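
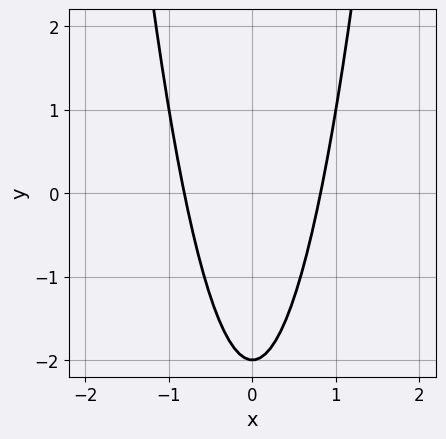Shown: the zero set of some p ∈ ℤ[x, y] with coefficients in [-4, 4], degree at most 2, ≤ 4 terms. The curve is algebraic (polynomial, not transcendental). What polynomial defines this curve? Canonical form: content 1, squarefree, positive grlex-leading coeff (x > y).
3*x^2 - y - 2

The degree is 2 — no degree-1 curve has this shape.
Symmetries: mirror symmetry x ↦ −x ⇒ only even powers of x.
Checking where it meets the axes: it crosses the y-axis at the gridline y = -2.
The integer polynomial consistent with all of this is the stated p.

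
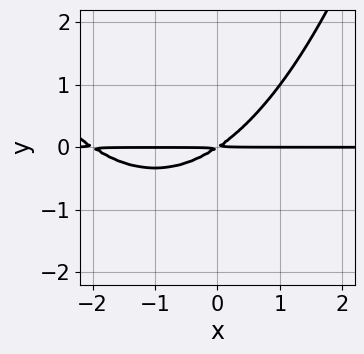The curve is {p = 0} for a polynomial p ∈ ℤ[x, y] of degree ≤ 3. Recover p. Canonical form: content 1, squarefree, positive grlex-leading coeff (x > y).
x^2*y + 2*x*y - 3*y^2

(a) deg p = 3.
(b) From the visible intercepts: the visible x-axis segment lies entirely on the curve.
(c) Putting this together gives p.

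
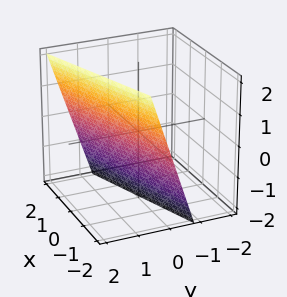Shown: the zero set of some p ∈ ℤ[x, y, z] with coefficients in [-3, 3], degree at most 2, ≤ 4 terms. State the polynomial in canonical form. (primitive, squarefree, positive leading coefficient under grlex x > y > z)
First, deg p = 1.
Then, against the integer gridlines: one z-axis crossing is at z = -2; it meets the x-axis at x = -2 (among the integer gridlines).
Finally, these observations pin down the coefficients.

x - 3*y + z + 2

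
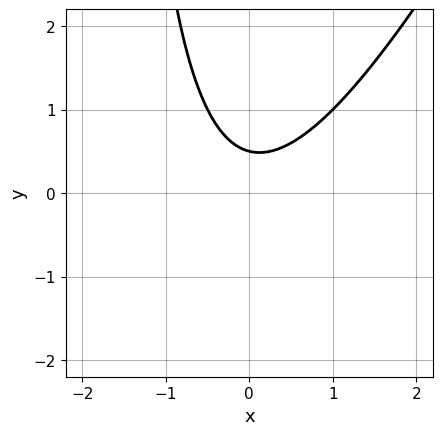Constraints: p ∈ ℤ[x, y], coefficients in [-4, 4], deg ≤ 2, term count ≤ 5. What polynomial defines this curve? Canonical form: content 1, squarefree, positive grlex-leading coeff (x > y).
(a) The degree is 2 — the shape is more complex than any degree-1 curve.
(b) Observable constraints: no x-intercept at any integer in the box.
(c) Putting this together gives p.

2*x^2 - x*y - 2*y + 1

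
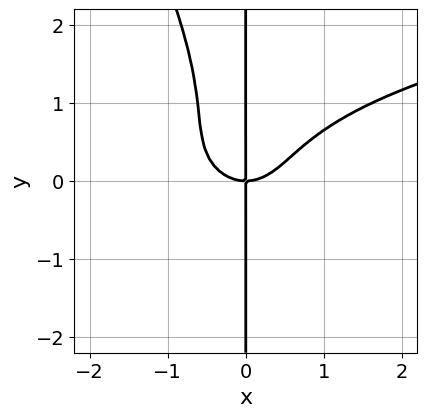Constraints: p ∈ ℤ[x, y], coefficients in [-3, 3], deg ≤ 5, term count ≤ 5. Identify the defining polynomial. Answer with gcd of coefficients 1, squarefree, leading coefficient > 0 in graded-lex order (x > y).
2*x^2*y^2 + x*y^3 - 2*x^3 - x*y^2 + 2*x*y

Degree: no degree-3 curve has this shape, so deg p = 4.
Checking where it meets the axes: one x-axis crossing is at x = 0; every point of the y-axis in the box is on the curve.
Putting this together gives p.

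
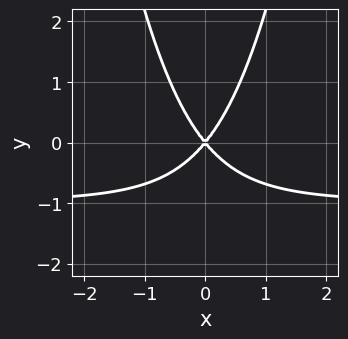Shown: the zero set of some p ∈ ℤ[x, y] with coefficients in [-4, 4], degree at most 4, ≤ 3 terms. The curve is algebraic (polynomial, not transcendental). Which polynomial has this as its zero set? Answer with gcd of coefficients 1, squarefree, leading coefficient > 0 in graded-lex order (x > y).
(a) deg p = 3.
(b) Symmetries: it's symmetric under x → −x, forcing even powers of x.
(c) Against the integer gridlines: it crosses the y-axis at the gridline y = 0; it meets the x-axis at x = 0 (among the integer gridlines).
(d) Assembling these constraints gives the stated polynomial.

3*x^2*y + 3*x^2 - 2*y^2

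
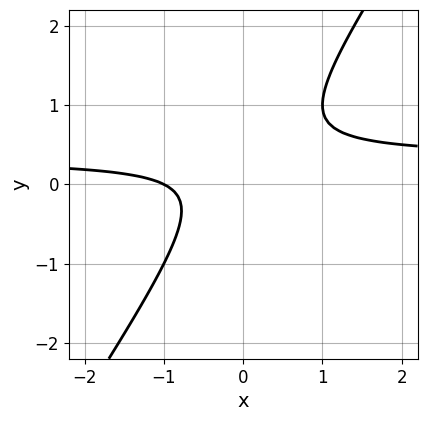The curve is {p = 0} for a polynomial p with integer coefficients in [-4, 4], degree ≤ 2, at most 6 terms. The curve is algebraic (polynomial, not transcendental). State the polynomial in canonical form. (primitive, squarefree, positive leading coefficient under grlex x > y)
First, deg p = 2. No degree-1 curve has this shape.
Then, from the visible intercepts: the curve avoids every integer y-axis point in the box; it meets the x-axis at x = -1 (among the integer gridlines).
Finally, matching integer coefficients to the picture gives p.

3*x*y - 2*y^2 - x + y - 1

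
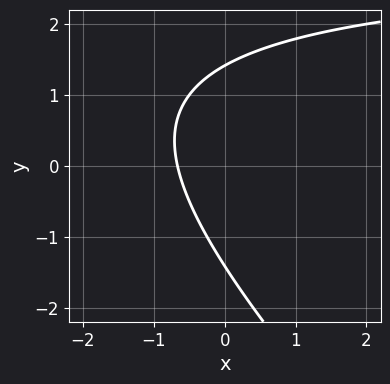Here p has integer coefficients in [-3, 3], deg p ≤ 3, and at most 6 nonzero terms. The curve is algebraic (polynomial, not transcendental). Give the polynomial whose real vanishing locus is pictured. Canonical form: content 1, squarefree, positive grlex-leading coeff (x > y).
1. Degree: a generic line meets the curve in up to 2 points, so deg p = 2.
2. Putting this together gives p.

x*y + y^2 - 3*x - 2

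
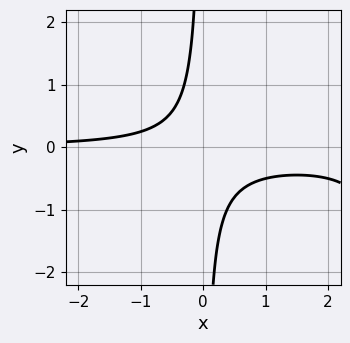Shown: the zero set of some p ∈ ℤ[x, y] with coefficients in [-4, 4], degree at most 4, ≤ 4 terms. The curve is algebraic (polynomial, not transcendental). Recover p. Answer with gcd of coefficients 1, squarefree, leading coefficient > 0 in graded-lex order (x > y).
x^2*y - 3*x*y - 1

1. Degree: a generic line meets the curve in up to 3 points, so deg p = 3.
2. From the visible intercepts: no x-intercept at any integer in the box; no y-intercept at any integer in the box.
3. Assembling these constraints gives the stated polynomial.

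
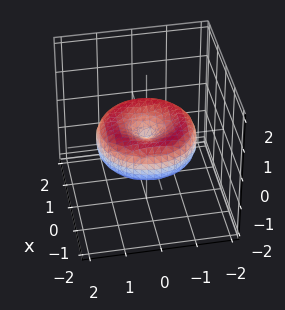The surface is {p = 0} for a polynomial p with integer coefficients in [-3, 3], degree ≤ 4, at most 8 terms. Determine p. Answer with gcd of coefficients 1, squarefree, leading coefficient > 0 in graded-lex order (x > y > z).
x^4 + 2*x^2*y^2 + y^4 - 2*x^2 - 2*y^2 + 3*z^2

1. Degree: no degree-3 surface has this shape, so deg p = 4.
2. Symmetry: every cross-section ⟂ z is a circle, so x, y appear only via x² + y².
3. From the axis intercepts and sections: it crosses the z-axis at the gridline z = 0; it crosses the x-axis at the gridline x = 0; it meets the y-axis at y = 0 (among the integer gridlines); a circular section at z = 0 has radius between 1 and 2.
4. Putting this together gives p.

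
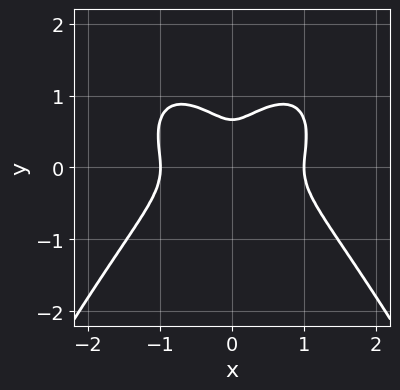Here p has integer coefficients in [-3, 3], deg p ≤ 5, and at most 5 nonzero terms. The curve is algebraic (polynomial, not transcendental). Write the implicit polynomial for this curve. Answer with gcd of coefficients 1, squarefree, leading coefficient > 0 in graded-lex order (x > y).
First, deg p = 4. A generic line meets the curve in up to 4 points.
Then, symmetries: mirror symmetry x ↦ −x ⇒ only even powers of x.
Next, reading off the gridlines: the x-axis gridline crossings are at x ∈ {-1, 1}.
Finally, together with the visible shape, these determine p as stated.

2*x^4 + 3*y^3 - 2*x^2 - 2*y^2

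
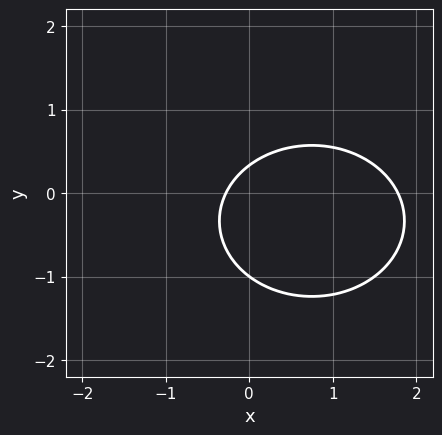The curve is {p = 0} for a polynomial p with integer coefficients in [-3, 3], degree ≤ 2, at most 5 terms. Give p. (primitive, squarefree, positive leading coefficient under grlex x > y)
2*x^2 + 3*y^2 - 3*x + 2*y - 1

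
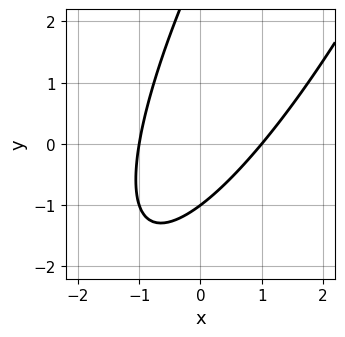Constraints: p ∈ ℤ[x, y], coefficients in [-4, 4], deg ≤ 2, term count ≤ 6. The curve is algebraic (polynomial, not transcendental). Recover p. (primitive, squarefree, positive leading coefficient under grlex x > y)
Degree: the shape is more complex than any degree-1 curve, so deg p = 2.
From the visible intercepts: among the integer gridlines, it crosses the x-axis at x ∈ {-1, 1}; it meets the y-axis at y = -1 (among the integer gridlines).
Fitting integer coefficients to these (and the overall shape) gives p.

3*x^2 - 3*x*y + y^2 - 2*y - 3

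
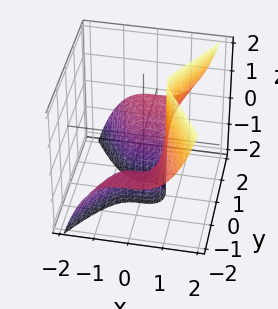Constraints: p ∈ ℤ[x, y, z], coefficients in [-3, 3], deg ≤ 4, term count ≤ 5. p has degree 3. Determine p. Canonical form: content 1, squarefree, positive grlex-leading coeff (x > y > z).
(a) Degree: the shape is more complex than any degree-2 surface, so deg p = 3.
(b) Against the integer gridlines: the surface avoids every integer z-axis point in the box; it misses every integer gridline on the y-axis.
(c) Putting this together gives p.

3*x^3 - 2*y^2*z - 1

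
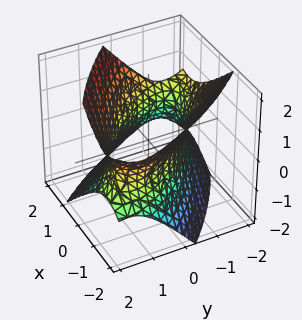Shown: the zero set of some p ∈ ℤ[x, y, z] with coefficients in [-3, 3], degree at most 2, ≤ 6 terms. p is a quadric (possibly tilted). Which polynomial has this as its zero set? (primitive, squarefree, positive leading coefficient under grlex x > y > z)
2*x^2 + 3*x*y + 2*y^2 + y*z - 2*z^2 - 3

The degree is 2 — the shape is more complex than any degree-1 surface.
Checking where it meets the axes: it misses every integer gridline on the z-axis.
Fitting integer coefficients to these (and the overall shape) gives p.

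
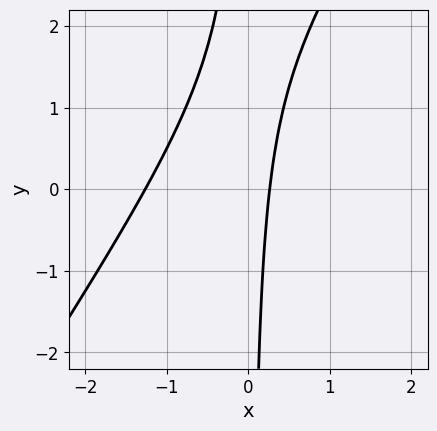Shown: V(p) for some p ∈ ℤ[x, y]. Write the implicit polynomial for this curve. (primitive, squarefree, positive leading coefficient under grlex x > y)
First, the degree is 2 — a generic line meets the curve in up to 2 points.
Next, reading off the gridlines: it misses every integer gridline on the y-axis.
Finally, these observations pin down the coefficients.

3*x^2 - 2*x*y + 3*x - 1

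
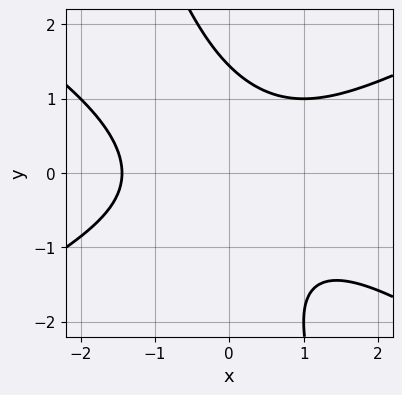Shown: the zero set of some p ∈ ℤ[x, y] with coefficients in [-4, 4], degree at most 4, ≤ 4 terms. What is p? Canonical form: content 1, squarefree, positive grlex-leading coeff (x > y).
x^3 - 3*x*y^2 - y^3 + 3

(a) deg p = 3. No degree-2 curve has this shape.
(b) The integer polynomial consistent with all of this is the stated p.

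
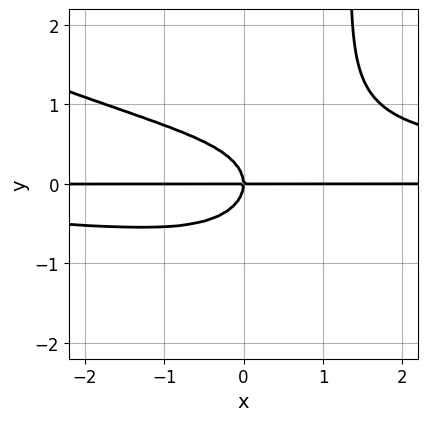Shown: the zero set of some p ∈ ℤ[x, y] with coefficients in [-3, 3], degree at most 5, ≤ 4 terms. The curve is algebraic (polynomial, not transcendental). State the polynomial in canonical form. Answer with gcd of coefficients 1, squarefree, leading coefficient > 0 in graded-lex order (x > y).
x^2*y^2 + 2*x*y^3 - 3*y^3 - 2*x*y

First, the degree is 4 — the shape is more complex than any degree-3 curve.
Then, observable constraints: the visible x-axis segment lies entirely on the curve; it meets the y-axis at y = 0 (among the integer gridlines).
Finally, solving for integer coefficients yields p as stated.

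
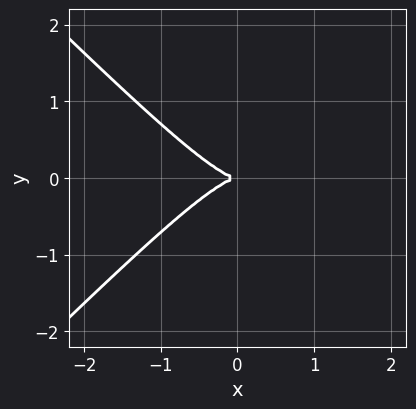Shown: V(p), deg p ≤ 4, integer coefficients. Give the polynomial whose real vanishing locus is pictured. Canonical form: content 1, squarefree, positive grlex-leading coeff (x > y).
x^3 - x*y^2 + y^2

(a) Degree: no degree-2 curve has this shape, so deg p = 3.
(b) Symmetries: mirror symmetry y ↦ −y ⇒ only even powers of y.
(c) From the axis intercepts and sections: it crosses the y-axis at the gridline y = 0; it crosses the x-axis at the gridline x = 0.
(d) Solving for integer coefficients yields p as stated.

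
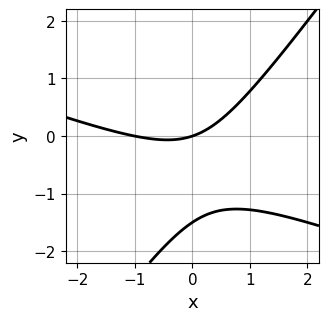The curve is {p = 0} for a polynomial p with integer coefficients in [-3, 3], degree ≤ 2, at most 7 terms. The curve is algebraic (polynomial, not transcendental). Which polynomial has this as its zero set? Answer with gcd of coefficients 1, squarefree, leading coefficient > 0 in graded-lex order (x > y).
x^2 + 2*x*y - 2*y^2 + x - 3*y

First, degree: a generic line meets the curve in up to 2 points, so deg p = 2.
Then, from the visible intercepts: one y-axis crossing is at y = 0; the x-axis gridline crossings are at x ∈ {-1, 0}.
Finally, solving for integer coefficients yields p as stated.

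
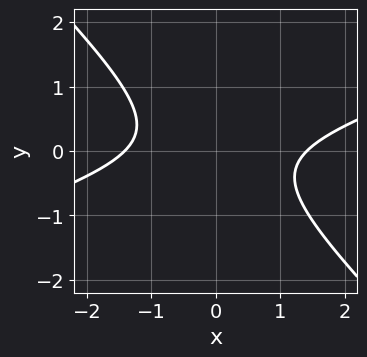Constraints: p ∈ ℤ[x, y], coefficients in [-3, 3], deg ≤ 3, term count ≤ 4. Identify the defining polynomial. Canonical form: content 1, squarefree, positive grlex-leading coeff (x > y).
deg p = 2.
From the axis intercepts and sections: it misses every integer gridline on the y-axis.
Matching integer coefficients to the picture gives p.

x^2 - 2*x*y - 3*y^2 - 2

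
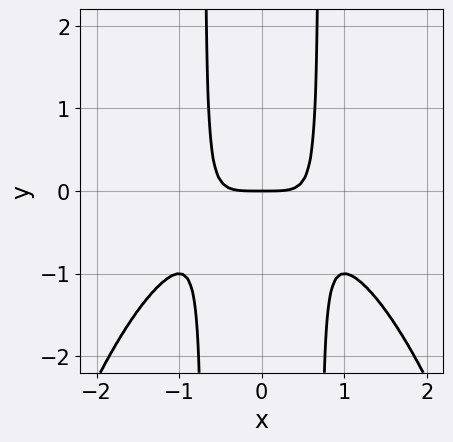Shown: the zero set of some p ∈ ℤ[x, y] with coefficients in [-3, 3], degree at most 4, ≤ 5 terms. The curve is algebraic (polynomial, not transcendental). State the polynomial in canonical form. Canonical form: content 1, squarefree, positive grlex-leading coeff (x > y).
x^4 + 2*x^2*y - y

(a) The degree is 4 — a generic line meets the curve in up to 4 points.
(b) Symmetries: mirror symmetry x ↦ −x ⇒ only even powers of x.
(c) From the visible intercepts: one x-axis crossing is at x = 0; it crosses the y-axis at the gridline y = 0.
(d) Putting this together gives p.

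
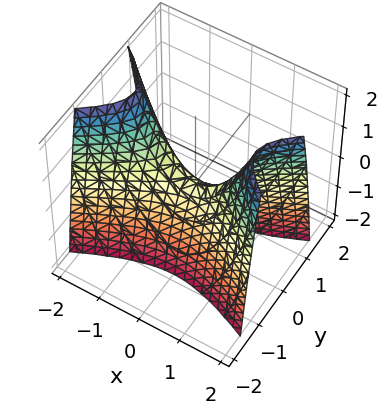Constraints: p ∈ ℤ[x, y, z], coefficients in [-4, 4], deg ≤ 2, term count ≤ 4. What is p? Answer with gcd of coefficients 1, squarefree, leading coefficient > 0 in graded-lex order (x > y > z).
x^2 - 3*y^2 - z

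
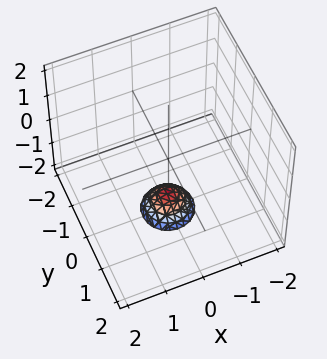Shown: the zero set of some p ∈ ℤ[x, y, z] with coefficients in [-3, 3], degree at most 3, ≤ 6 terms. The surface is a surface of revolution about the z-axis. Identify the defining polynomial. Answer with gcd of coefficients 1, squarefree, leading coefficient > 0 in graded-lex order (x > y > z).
3*x^2 + 3*y^2 + 2*z + 3

Degree: a generic line meets the surface in up to 2 points, so deg p = 2.
By symmetry, the z-axis is an axis of rotation, so x and y enter only as x² + y².
From the axis intercepts and sections: it misses every integer gridline on the x-axis; a circular section at z = -2 has radius between 0 and 1; the surface avoids every integer y-axis point in the box.
Solving for integer coefficients yields p as stated.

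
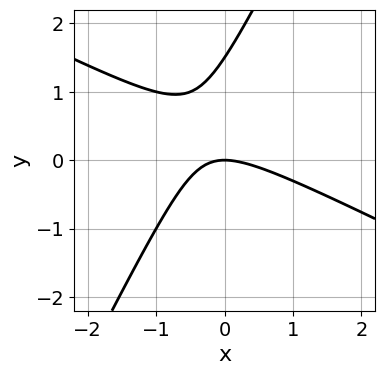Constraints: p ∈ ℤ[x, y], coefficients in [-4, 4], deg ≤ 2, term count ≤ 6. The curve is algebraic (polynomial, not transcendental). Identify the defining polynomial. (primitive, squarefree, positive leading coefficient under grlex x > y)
The degree is 2 — no degree-1 curve has this shape.
Observable constraints: it crosses the y-axis at the gridline y = 0; it meets the x-axis at x = 0 (among the integer gridlines).
Assembling these constraints gives the stated polynomial.

2*x^2 + 3*x*y - 2*y^2 + 3*y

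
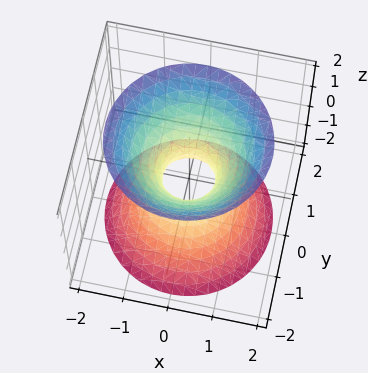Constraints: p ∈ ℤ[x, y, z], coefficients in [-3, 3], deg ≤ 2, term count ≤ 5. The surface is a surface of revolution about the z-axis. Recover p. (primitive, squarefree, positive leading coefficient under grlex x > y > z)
3*x^2 + 3*y^2 - 2*z^2 - 1

First, the degree is 2 — no degree-1 surface has this shape.
Next, by symmetry, the z-axis is an axis of rotation, so x and y enter only as x² + y².
Then, from the axis intercepts and sections: it misses every integer gridline on the z-axis; a circular section at z = -1 has radius exactly 1.
Finally, together with the visible shape, these determine p as stated.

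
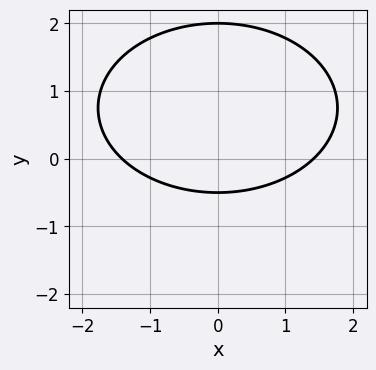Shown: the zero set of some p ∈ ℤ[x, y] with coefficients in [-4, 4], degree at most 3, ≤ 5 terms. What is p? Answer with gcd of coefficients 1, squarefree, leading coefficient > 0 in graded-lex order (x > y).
1. Degree: a generic line meets the curve in up to 2 points, so deg p = 2.
2. Symmetries: it's symmetric under x → −x, forcing even powers of x.
3. From the visible intercepts: one y-axis crossing is at y = 2.
4. These observations pin down the coefficients.

x^2 + 2*y^2 - 3*y - 2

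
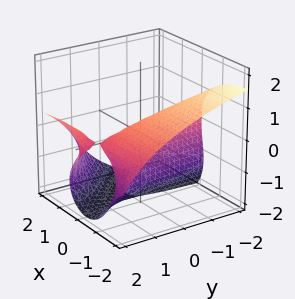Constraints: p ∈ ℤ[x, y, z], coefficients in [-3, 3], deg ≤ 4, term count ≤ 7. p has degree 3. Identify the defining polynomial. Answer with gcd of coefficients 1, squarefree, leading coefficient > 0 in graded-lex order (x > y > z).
x^2*z + z^3 - 2*x*y + 2*z^2 + 3*x

First, deg p = 3.
Next, reading off the gridlines: among the integer gridlines, it crosses the z-axis at z ∈ {-2, 0}; the visible y-axis segment lies entirely on the surface; one x-axis crossing is at x = 0.
Finally, assembling these constraints gives the stated polynomial.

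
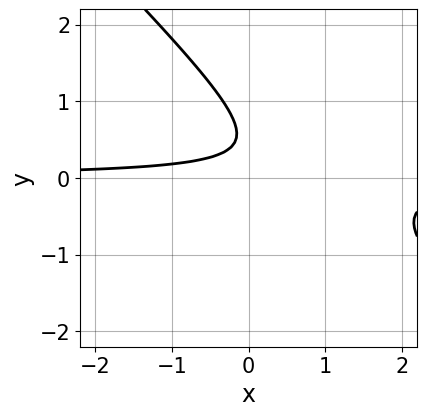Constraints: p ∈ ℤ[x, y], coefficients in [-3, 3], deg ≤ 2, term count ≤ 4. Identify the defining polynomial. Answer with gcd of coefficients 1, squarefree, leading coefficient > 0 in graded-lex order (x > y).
3*x*y + 3*y^2 - 3*y + 1

1. The degree is 2 — the shape is more complex than any degree-1 curve.
2. Observable constraints: it misses every integer gridline on the x-axis; no y-intercept at any integer in the box.
3. Fitting integer coefficients to these (and the overall shape) gives p.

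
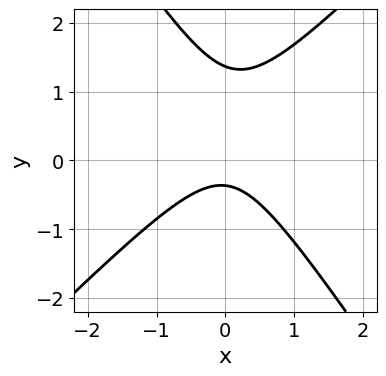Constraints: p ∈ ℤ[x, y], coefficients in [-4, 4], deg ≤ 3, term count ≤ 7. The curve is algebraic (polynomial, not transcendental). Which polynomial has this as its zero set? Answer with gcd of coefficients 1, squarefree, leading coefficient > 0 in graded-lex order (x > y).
3*x^2 - x*y - 2*y^2 + 2*y + 1

deg p = 2. No degree-1 curve has this shape.
Reading off the gridlines: the curve avoids every integer x-axis point in the box.
The integer polynomial consistent with all of this is the stated p.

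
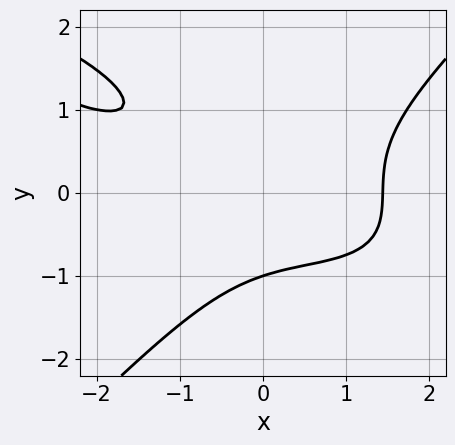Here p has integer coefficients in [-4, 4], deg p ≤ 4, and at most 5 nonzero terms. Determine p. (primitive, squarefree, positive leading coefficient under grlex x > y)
x^3 + 2*x^2*y - 3*y^3 - 3*x*y - 3

First, degree: the shape is more complex than any degree-2 curve, so deg p = 3.
Next, checking where it meets the axes: it crosses the y-axis at the gridline y = -1.
Finally, putting this together gives p.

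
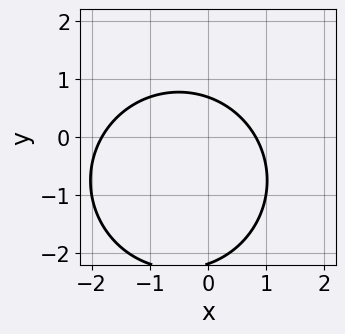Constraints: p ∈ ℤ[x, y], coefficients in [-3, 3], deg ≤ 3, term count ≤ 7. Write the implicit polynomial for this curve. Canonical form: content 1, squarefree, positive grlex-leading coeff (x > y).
2*x^2 + 2*y^2 + 2*x + 3*y - 3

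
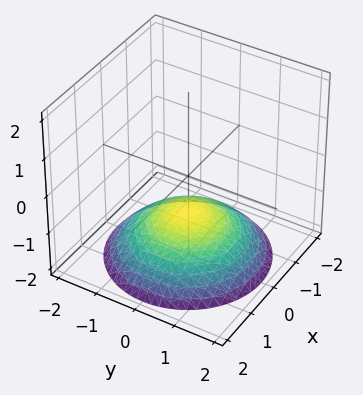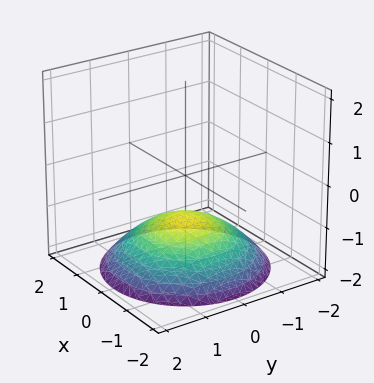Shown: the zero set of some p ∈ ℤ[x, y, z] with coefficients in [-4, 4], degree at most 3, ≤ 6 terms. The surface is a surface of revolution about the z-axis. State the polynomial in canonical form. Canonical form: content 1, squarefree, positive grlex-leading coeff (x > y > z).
(a) deg p = 2.
(b) Symmetry: the z-axis is an axis of rotation, so x and y enter only as x² + y².
(c) Reading off the gridlines: the surface avoids every integer x-axis point in the box; it crosses the z-axis at the gridline z = -1.
(d) Matching integer coefficients to the picture gives p.

x^2 + y^2 + 3*z + 3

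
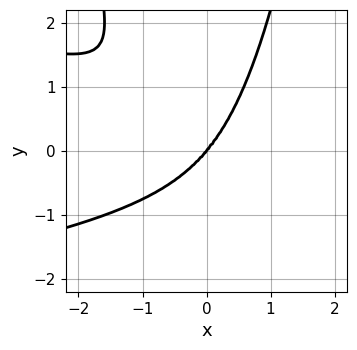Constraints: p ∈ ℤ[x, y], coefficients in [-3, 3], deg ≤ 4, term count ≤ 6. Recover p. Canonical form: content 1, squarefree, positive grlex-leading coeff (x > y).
(a) The degree is 4 — a generic line meets the curve in up to 4 points.
(b) Checking where it meets the axes: one y-axis crossing is at y = 0; it crosses the x-axis at the gridline x = 0.
(c) Matching integer coefficients to the picture gives p.

3*x^2*y^2 + 2*x^3 + x*y^2 - 2*y^3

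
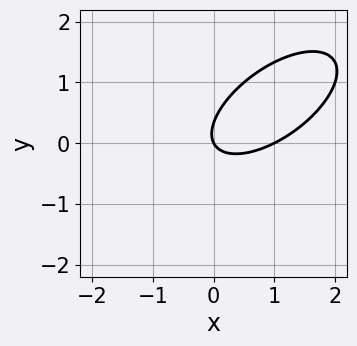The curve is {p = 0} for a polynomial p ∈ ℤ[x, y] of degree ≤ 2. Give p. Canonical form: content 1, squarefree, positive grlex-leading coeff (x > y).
2*x^2 - 3*x*y + 3*y^2 - 2*x - y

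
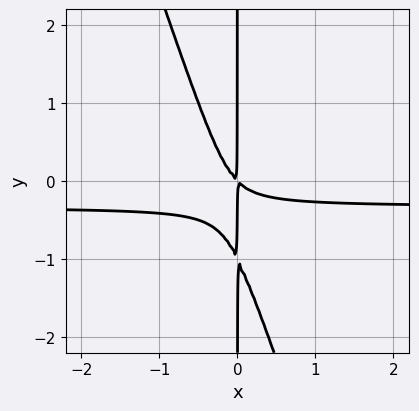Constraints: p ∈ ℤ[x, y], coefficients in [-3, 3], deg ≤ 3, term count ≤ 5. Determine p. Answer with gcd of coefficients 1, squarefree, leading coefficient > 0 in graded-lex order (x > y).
(a) Degree: the shape is more complex than any degree-2 curve, so deg p = 3.
(b) Reading off the gridlines: the visible y-axis segment lies entirely on the curve.
(c) Fitting integer coefficients to these (and the overall shape) gives p.

3*x^2*y + x*y^2 + x^2 + x*y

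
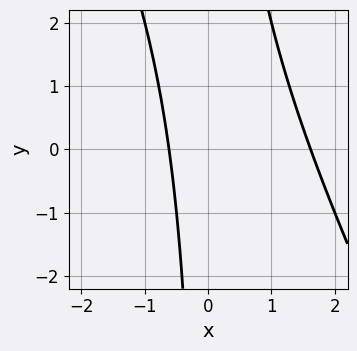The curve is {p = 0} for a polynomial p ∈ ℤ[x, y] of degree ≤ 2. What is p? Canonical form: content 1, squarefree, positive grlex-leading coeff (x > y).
2*x^2 + x*y - 2*x - 2

1. Degree: no degree-1 curve has this shape, so deg p = 2.
2. Against the integer gridlines: it misses every integer gridline on the y-axis.
3. Together with the visible shape, these determine p as stated.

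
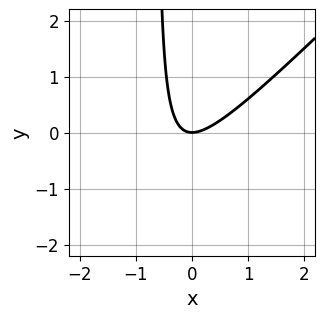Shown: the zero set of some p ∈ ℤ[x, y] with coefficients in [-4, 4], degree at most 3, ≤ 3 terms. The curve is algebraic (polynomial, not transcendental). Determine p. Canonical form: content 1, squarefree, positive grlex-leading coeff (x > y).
3*x^2 - 3*x*y - 2*y

Degree: no degree-1 curve has this shape, so deg p = 2.
From the axis intercepts and sections: it meets the x-axis at x = 0 (among the integer gridlines); one y-axis crossing is at y = 0.
Solving for integer coefficients yields p as stated.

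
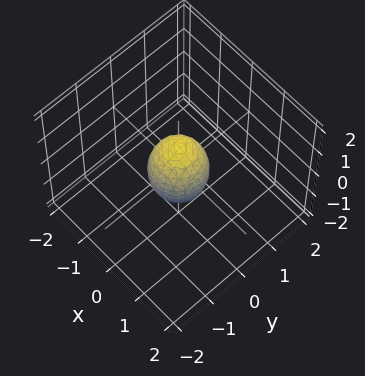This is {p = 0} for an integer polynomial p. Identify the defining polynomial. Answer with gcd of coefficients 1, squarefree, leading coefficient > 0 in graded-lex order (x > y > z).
2*x^2 + 2*y^2 + z^2 - 1

1. deg p = 2. A generic line meets the surface in up to 2 points.
2. Symmetry: the z-axis is an axis of rotation, so x and y enter only as x² + y².
3. From the axis intercepts and sections: a circular section at z = 0 has radius between 0 and 1; the z-axis gridline crossings are at z ∈ {-1, 1}.
4. The integer polynomial consistent with all of this is the stated p.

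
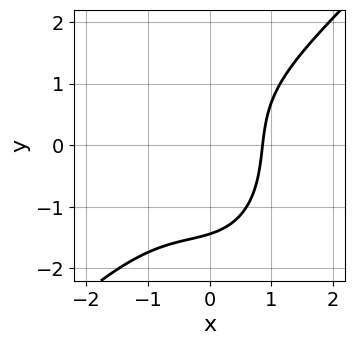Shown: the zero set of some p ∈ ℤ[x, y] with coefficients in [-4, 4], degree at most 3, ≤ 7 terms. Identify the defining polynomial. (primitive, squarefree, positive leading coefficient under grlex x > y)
2*x^3 - x^2*y - y^3 + 2*x - 3

(a) The degree is 3 — no degree-2 curve has this shape.
(b) Matching integer coefficients to the picture gives p.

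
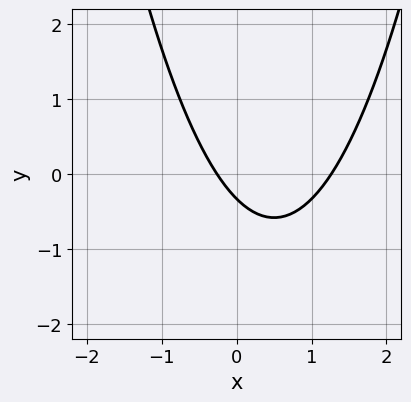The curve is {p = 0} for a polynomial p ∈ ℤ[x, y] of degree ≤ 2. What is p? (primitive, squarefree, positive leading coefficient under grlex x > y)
3*x^2 - 3*x - 3*y - 1

(a) Degree: no degree-1 curve has this shape, so deg p = 2.
(b) Matching integer coefficients to the picture gives p.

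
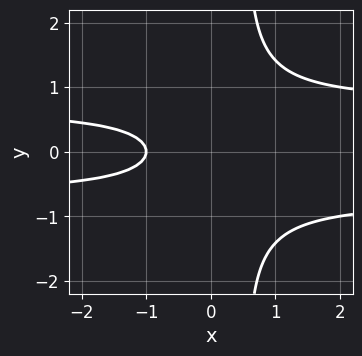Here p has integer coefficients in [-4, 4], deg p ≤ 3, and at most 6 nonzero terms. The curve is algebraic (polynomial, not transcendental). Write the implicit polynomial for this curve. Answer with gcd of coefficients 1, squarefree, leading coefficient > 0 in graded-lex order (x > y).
1. The degree is 3 — the shape is more complex than any degree-2 curve.
2. Symmetries: the y ↦ −y reflection is a symmetry, so y appears only in even powers.
3. Checking where it meets the axes: the curve avoids every integer y-axis point in the box; it meets the x-axis at x = -1 (among the integer gridlines).
4. These observations pin down the coefficients.

2*x*y^2 - y^2 - x - 1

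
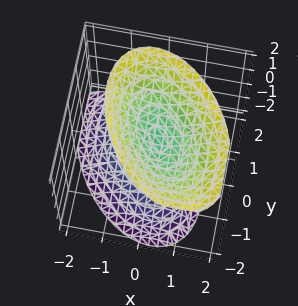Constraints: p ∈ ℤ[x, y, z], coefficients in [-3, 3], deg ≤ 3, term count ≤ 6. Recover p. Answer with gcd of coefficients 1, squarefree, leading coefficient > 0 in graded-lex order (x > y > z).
1. There are 2 components. Treating them together as one polynomial.
2. deg p = 2. A generic line meets the surface in up to 2 points.
3. From the axis intercepts and sections: it misses every integer gridline on the x-axis; it misses every integer gridline on the y-axis.
4. Assembling these constraints gives the stated polynomial.

3*x^2 + 2*x*y - x*z + 2*y^2 - 2*z^2 + 1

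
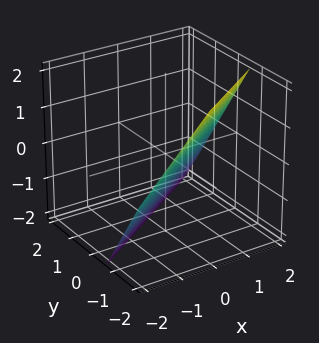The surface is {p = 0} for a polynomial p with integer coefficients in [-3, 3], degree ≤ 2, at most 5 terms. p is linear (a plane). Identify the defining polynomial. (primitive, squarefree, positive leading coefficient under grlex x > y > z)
2*x - 3*y - 2*z - 2

(a) Degree: the surface is flat (a plane), so deg p = 1.
(b) From the axis intercepts and sections: it crosses the z-axis at the gridline z = -1; one x-axis crossing is at x = 1.
(c) The integer polynomial consistent with all of this is the stated p.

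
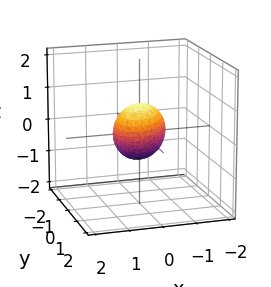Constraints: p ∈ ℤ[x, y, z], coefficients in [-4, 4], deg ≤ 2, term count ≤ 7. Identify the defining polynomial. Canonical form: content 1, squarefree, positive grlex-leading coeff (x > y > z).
3*x^2 - 2*x*y + 2*y^2 - 3*y*z + 3*z^2 - 2

(a) deg p = 2. No degree-1 surface has this shape.
(b) From the axis intercepts and sections: among the integer gridlines, it crosses the y-axis at y ∈ {-1, 1}.
(c) The integer polynomial consistent with all of this is the stated p.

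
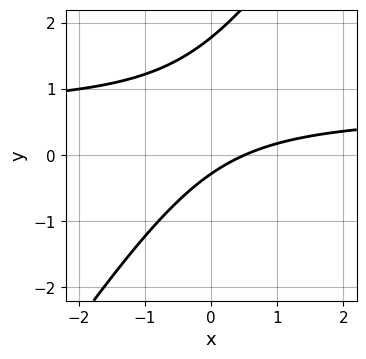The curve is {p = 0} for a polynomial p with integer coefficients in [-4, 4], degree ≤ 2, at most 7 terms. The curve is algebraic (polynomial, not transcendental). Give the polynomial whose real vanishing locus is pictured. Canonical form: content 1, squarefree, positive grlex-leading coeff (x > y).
3*x*y - 2*y^2 - 2*x + 3*y + 1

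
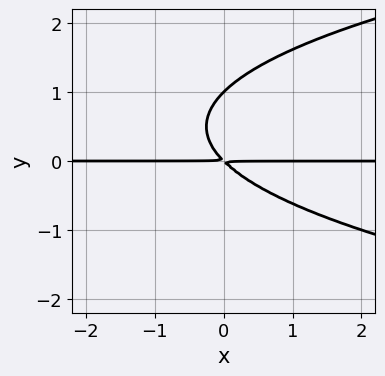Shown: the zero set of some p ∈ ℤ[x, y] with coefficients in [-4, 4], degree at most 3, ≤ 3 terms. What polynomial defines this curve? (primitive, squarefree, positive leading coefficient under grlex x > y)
y^3 - x*y - y^2

First, the degree is 3 — a generic line meets the curve in up to 3 points.
Next, from the axis intercepts and sections: every point of the x-axis in the box is on the curve; it meets the y-axis at y = 1 (among the integer gridlines).
Finally, together with the visible shape, these determine p as stated.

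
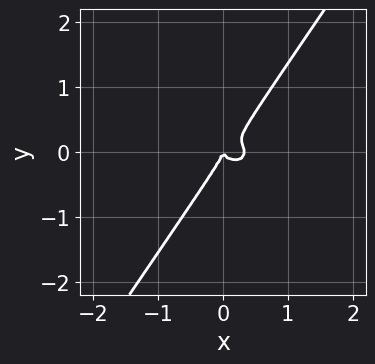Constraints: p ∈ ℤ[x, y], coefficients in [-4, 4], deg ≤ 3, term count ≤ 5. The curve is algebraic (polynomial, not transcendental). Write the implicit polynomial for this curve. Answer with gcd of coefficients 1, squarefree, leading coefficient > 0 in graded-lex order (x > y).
1. Degree: no degree-2 curve has this shape, so deg p = 3.
2. Against the integer gridlines: it crosses the y-axis at the gridline y = 0; one x-axis crossing is at x = 0.
3. Matching integer coefficients to the picture gives p.

3*x^3 + 3*x*y^2 - 3*y^3 - x^2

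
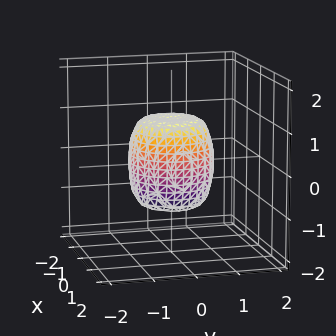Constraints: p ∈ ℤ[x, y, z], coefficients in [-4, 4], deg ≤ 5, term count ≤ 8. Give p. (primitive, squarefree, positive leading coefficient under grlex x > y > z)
First, deg p = 4. The shape is more complex than any degree-3 surface.
Next, by symmetry, the surface is invariant under rotation about z: p = q(x² + y², z).
Then, from the axis intercepts and sections: the x-axis gridline crossings are at x ∈ {-1, 1}; among the integer gridlines, it crosses the z-axis at z ∈ {-1, 1}; a circular section at z = 1 has radius between 0 and 1.
Finally, matching integer coefficients to the picture gives p. Check: (0, 1, 0) on the y-axis lies on the surface, and p(0, 1, 0) = 0. ✓

2*x^4 + 4*x^2*y^2 + 2*y^4 - x^2 - y^2 + z^2 - 1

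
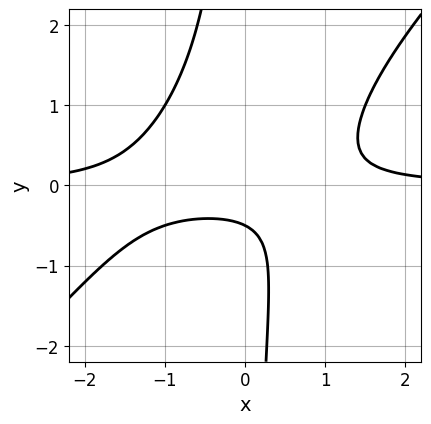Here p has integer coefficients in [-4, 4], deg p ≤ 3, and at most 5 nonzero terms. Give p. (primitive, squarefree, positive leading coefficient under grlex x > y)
First, deg p = 3. A generic line meets the curve in up to 3 points.
Next, from the visible intercepts: it misses every integer gridline on the x-axis.
Finally, these observations pin down the coefficients.

2*x^2*y - 2*x*y^2 + x*y - 2*y - 1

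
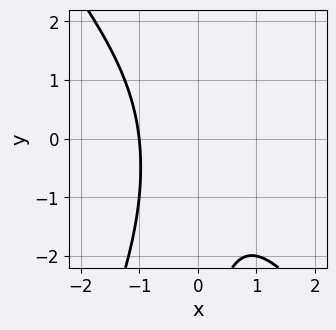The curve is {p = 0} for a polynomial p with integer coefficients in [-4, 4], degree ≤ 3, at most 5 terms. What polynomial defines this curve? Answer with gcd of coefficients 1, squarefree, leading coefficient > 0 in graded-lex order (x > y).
First, deg p = 3.
Next, checking where it meets the axes: it misses every integer gridline on the y-axis; one x-axis crossing is at x = -1.
Finally, putting this together gives p.

3*x^3 + x^2*y - x*y^2 + 3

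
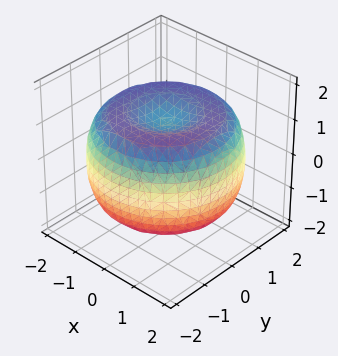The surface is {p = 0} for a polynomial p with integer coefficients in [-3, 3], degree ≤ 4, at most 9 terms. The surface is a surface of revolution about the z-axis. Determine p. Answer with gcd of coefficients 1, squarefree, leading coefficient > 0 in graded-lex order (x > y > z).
1. The degree is 4 — no degree-3 surface has this shape.
2. Symmetry: every cross-section ⟂ z is a circle, so x, y appear only via x² + y².
3. From the visible intercepts: a circular section at z = -1 has radius between 1 and 2; among the integer gridlines, it crosses the z-axis at z ∈ {-1, 1}.
4. Fitting integer coefficients to these (and the overall shape) gives p.

x^4 + 2*x^2*y^2 + y^4 - 3*x^2 - 3*y^2 + 3*z^2 - 3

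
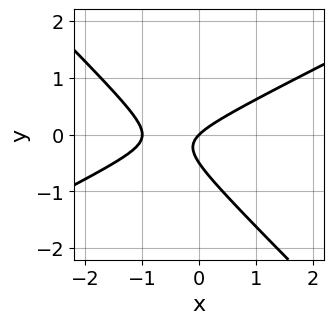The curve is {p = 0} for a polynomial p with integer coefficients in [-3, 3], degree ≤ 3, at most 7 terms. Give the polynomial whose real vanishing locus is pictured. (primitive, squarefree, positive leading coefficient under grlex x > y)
First, degree: no degree-1 curve has this shape, so deg p = 2.
Next, from the visible intercepts: the x-axis gridline crossings are at x ∈ {-1, 0}; it crosses the y-axis at the gridline y = 0.
Finally, the integer polynomial consistent with all of this is the stated p.

x^2 - x*y - 2*y^2 + x - y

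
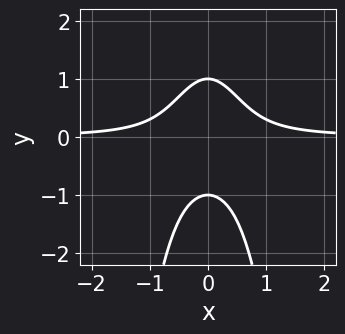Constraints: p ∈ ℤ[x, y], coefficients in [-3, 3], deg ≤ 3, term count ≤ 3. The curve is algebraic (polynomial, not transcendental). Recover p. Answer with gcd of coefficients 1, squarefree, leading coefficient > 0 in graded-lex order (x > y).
3*x^2*y + y^2 - 1

(a) Degree: no degree-2 curve has this shape, so deg p = 3.
(b) Symmetries: the x ↦ −x reflection is a symmetry, so x appears only in even powers.
(c) From the axis intercepts and sections: no x-intercept at any integer in the box; among the integer gridlines, it crosses the y-axis at y ∈ {-1, 1}.
(d) The integer polynomial consistent with all of this is the stated p.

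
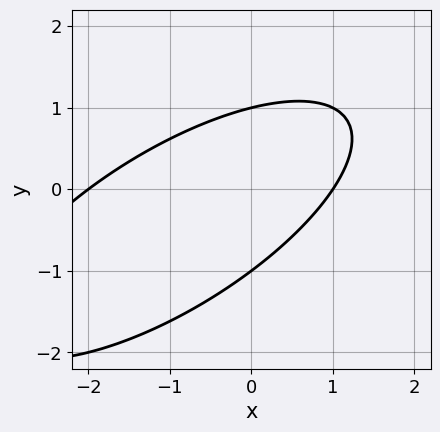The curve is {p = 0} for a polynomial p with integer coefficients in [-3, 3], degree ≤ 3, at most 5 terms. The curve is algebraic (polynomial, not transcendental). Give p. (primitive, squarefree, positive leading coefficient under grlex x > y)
1. deg p = 2. A generic line meets the curve in up to 2 points.
2. From the visible intercepts: the y-axis gridline crossings are at y ∈ {-1, 1}; among the integer gridlines, it crosses the x-axis at x ∈ {-2, 1}.
3. Fitting integer coefficients to these (and the overall shape) gives p.

x^2 - 2*x*y + 2*y^2 + x - 2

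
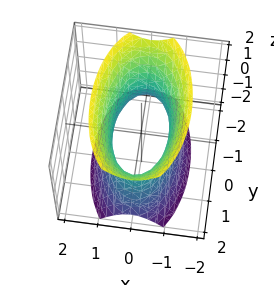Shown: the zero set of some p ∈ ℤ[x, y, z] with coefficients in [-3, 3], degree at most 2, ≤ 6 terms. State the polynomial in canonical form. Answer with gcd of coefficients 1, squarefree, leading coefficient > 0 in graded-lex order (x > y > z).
3*x^2 + y^2 - z^2 - 2

(a) The degree is 2 — one connected sheet with a waist; a quadric.
(b) Symmetries: it's symmetric under x → −x, forcing even powers of x; mirror symmetry y ↦ −y ⇒ only even powers of y; mirror symmetry z ↦ −z ⇒ only even powers of z.
(c) From the visible intercepts: the surface avoids every integer z-axis point in the box.
(d) These observations pin down the coefficients.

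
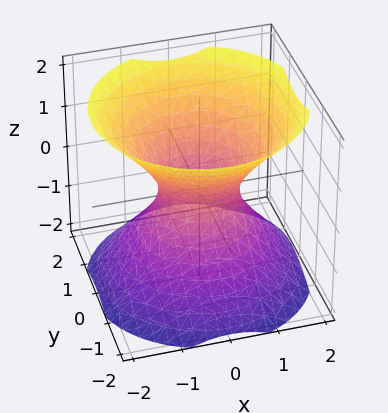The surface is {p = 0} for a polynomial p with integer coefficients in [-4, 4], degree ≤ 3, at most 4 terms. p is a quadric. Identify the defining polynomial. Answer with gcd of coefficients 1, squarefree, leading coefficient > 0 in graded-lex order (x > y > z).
3*x^2 + 3*y^2 - 3*z^2 - 2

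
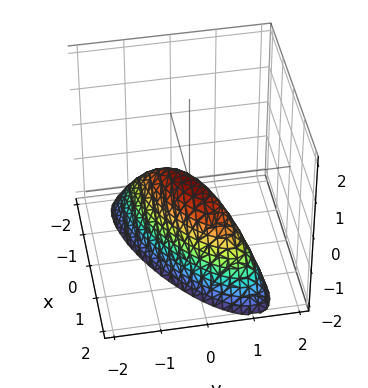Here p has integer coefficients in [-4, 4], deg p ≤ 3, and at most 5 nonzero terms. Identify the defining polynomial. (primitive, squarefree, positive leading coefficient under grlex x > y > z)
x^2 - 2*x*y + 2*y^2 + z

1. Degree: no degree-1 surface has this shape, so deg p = 2.
2. From the visible intercepts: one x-axis crossing is at x = 0; one z-axis crossing is at z = 0; it meets the y-axis at y = 0 (among the integer gridlines).
3. Solving for integer coefficients yields p as stated.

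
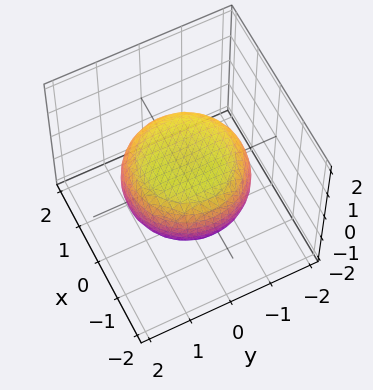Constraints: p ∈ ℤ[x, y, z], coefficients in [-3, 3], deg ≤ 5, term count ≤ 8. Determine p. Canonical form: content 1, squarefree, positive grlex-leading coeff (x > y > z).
Degree: the shape is more complex than any degree-3 surface, so deg p = 4.
Symmetries: rotational symmetry about the z-axis ⇒ p depends on x, y only through x² + y².
Observable constraints: a circular section at z = 0 has radius between 1 and 2.
The integer polynomial consistent with all of this is the stated p.

x^4 + 2*x^2*y^2 + y^4 - x^2 - y^2 + 3*z^2 - 2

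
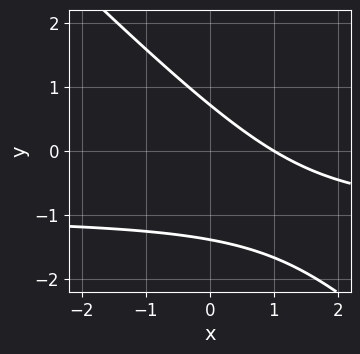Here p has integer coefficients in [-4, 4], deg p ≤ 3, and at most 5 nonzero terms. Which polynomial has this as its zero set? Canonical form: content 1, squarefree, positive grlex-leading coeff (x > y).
3*x*y + 3*y^2 + 3*x + 2*y - 3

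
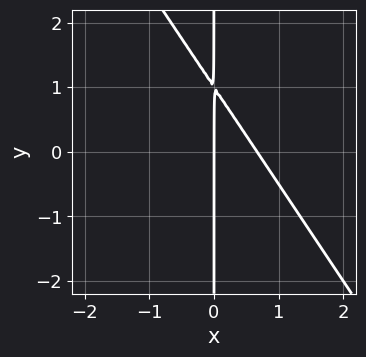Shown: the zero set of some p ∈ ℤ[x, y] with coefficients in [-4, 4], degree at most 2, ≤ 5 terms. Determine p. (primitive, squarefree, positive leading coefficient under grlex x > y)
3*x^2 + 2*x*y - 2*x

(a) Degree: a generic line meets the curve in up to 2 points, so deg p = 2.
(b) Reading off the gridlines: it meets the x-axis at x = 0 (among the integer gridlines); every point of the y-axis in the box is on the curve.
(c) Putting this together gives p.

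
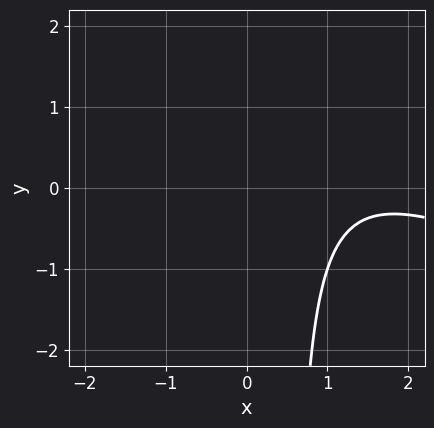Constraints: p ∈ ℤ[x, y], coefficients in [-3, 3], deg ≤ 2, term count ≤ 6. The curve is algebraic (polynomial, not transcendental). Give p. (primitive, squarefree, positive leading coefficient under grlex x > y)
x^2 + 2*x*y - 3*x - y + 3

(a) deg p = 2. The shape is more complex than any degree-1 curve.
(b) From the axis intercepts and sections: no y-intercept at any integer in the box; the curve avoids every integer x-axis point in the box.
(c) Putting this together gives p.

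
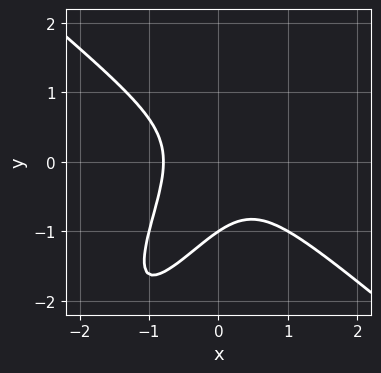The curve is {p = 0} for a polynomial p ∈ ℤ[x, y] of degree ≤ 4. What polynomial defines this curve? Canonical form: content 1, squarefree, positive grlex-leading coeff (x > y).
2*x^3 - 2*x*y^2 + y^3 + 1

(a) deg p = 3. No degree-2 curve has this shape.
(b) Against the integer gridlines: one y-axis crossing is at y = -1.
(c) Fitting integer coefficients to these (and the overall shape) gives p.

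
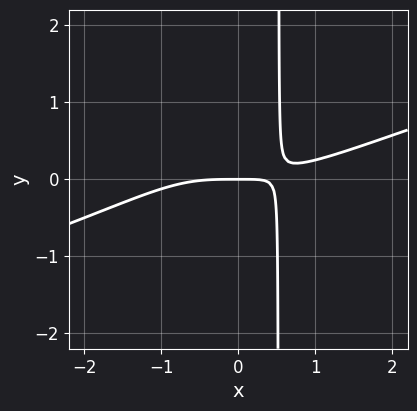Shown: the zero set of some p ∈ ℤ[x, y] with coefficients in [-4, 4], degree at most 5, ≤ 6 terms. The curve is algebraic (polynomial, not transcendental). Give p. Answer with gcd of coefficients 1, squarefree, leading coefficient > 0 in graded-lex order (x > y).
x^4 - 3*x^3*y - 3*x*y + 2*y

(a) The degree is 4 — a generic line meets the curve in up to 4 points.
(b) From the visible intercepts: it meets the y-axis at y = 0 (among the integer gridlines); one x-axis crossing is at x = 0.
(c) Putting this together gives p.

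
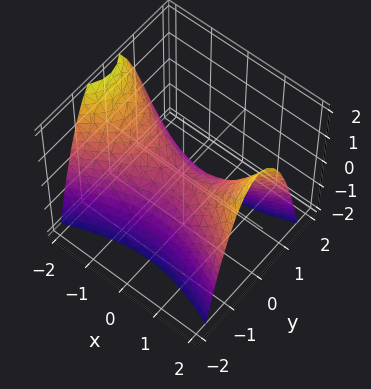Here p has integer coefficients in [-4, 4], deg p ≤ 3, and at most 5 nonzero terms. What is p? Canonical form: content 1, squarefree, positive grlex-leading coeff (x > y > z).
1. The degree is 2 — a saddle surface; a quadric.
2. Symmetries: mirror symmetry y ↦ −y ⇒ only even powers of y; it's symmetric under x → −x, forcing even powers of x.
3. From the axis intercepts and sections: it crosses the x-axis at the gridline x = 0; one y-axis crossing is at y = 0; it meets the z-axis at z = 0 (among the integer gridlines).
4. Assembling these constraints gives the stated polynomial.

x^2 - 3*y^2 - 2*z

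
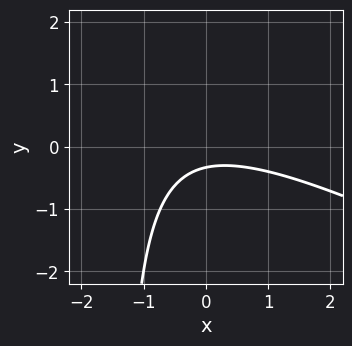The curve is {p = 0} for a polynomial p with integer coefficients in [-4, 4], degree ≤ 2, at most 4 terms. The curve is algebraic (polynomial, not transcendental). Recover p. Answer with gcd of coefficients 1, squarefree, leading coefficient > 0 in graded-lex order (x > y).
(a) deg p = 2.
(b) Checking where it meets the axes: the curve avoids every integer x-axis point in the box.
(c) These observations pin down the coefficients.

x^2 + 2*x*y + 3*y + 1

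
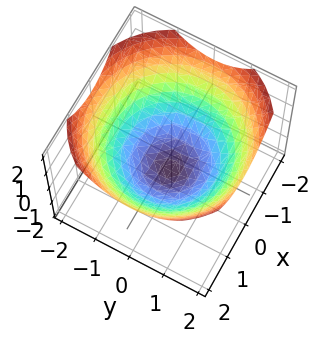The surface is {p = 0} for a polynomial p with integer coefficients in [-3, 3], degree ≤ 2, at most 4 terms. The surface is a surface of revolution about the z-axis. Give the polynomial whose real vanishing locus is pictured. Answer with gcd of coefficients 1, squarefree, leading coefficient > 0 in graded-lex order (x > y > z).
x^2 + y^2 - 2*z - 2

(a) The degree is 2 — a generic line meets the surface in up to 2 points.
(b) Symmetry: the surface is invariant under rotation about z: p = q(x² + y², z).
(c) Observable constraints: a circular section at z = 0 has radius between 1 and 2; one z-axis crossing is at z = -1.
(d) The integer polynomial consistent with all of this is the stated p.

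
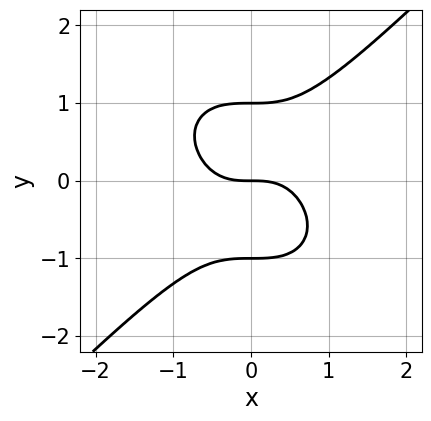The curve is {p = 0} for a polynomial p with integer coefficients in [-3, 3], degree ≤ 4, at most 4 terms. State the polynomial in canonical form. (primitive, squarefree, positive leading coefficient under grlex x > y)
x^3 - y^3 + y

First, deg p = 3. A generic line meets the curve in up to 3 points.
Then, from the axis intercepts and sections: one x-axis crossing is at x = 0; the y-axis gridline crossings are at y ∈ {-1, 0, 1}.
Finally, the integer polynomial consistent with all of this is the stated p.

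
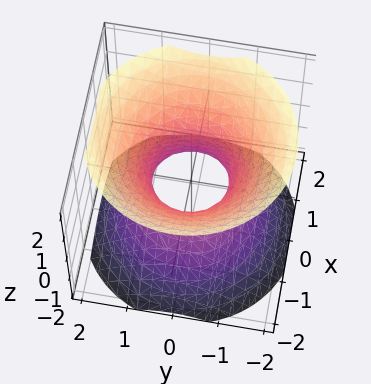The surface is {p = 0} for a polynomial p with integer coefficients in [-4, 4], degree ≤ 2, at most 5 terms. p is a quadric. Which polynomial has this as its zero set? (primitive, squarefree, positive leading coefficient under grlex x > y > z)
3*x^2 + 3*y^2 - 3*z^2 - 2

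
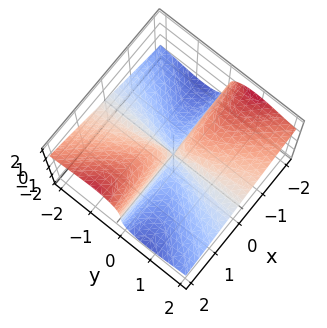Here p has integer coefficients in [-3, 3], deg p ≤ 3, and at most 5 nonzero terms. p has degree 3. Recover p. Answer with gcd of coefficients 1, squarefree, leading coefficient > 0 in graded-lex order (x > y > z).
1. Degree: the shape is more complex than any degree-2 surface, so deg p = 3.
2. From the visible intercepts: the visible y-axis segment lies entirely on the surface; it meets the z-axis at z = 0 (among the integer gridlines).
3. The integer polynomial consistent with all of this is the stated p. Check: (2, 0, 0) on the x-axis lies on the surface, and p(2, 0, 0) = 0. ✓

3*y^2*z + z^3 + 3*x*y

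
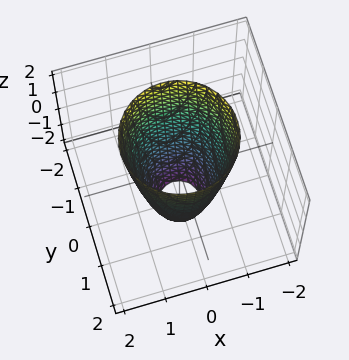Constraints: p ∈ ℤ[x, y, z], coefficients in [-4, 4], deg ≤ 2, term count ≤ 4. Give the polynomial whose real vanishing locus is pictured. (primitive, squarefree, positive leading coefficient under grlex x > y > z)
3*x^2 + 3*y^2 - z - 3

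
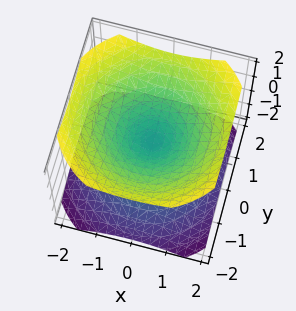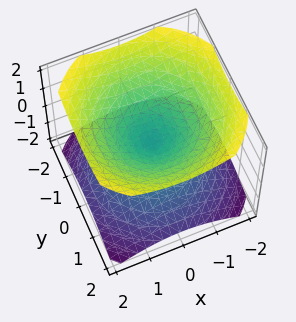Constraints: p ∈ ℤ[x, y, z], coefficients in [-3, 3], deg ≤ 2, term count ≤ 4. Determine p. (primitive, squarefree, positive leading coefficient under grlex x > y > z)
2*x^2 + 2*y^2 - 3*z^2

1. I count 2 distinct pieces. Treating them together as one polynomial.
2. deg p = 2. A double cone through the origin; a quadric.
3. Symmetry: the surface is invariant under rotation about z: p = q(x² + y², z); the z ↦ −z reflection is a symmetry, so z appears only in even powers.
4. Reading off the gridlines: it meets the y-axis at y = 0 (among the integer gridlines); it meets the z-axis at z = 0 (among the integer gridlines); one x-axis crossing is at x = 0; a circular section at z = 1 has radius between 1 and 2.
5. Assembling these constraints gives the stated polynomial.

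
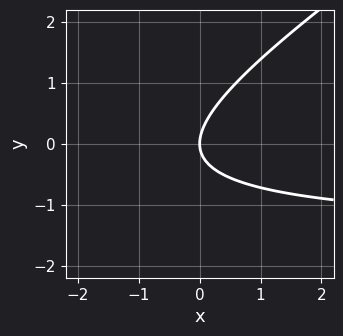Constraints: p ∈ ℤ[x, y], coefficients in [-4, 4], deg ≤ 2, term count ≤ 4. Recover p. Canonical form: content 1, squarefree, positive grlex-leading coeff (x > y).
2*x*y - 3*y^2 + 3*x

First, the degree is 2 — no degree-1 curve has this shape.
Next, observable constraints: one y-axis crossing is at y = 0; one x-axis crossing is at x = 0.
Finally, matching integer coefficients to the picture gives p.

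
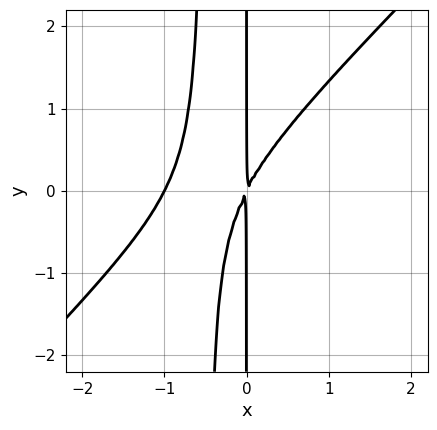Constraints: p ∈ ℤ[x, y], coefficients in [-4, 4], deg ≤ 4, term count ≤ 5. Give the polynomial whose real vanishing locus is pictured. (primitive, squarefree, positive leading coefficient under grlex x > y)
(a) The degree is 3 — no degree-2 curve has this shape.
(b) From the axis intercepts and sections: one x-axis crossing is at x = -1; the visible y-axis segment lies entirely on the curve.
(c) Solving for integer coefficients yields p as stated.

2*x^3 - 2*x^2*y + 2*x^2 - x*y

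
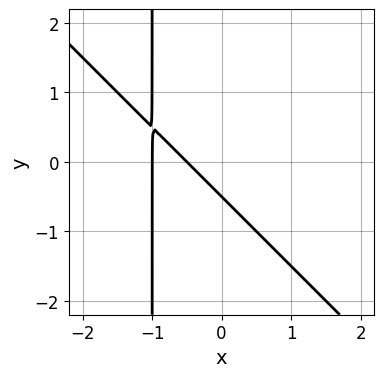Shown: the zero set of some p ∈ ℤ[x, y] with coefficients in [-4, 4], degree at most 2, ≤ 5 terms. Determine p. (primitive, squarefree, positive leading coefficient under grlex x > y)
2*x^2 + 2*x*y + 3*x + 2*y + 1

First, deg p = 2. A generic line meets the curve in up to 2 points.
Next, from the visible intercepts: one x-axis crossing is at x = -1.
Finally, putting this together gives p.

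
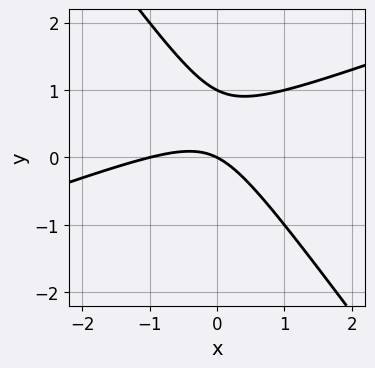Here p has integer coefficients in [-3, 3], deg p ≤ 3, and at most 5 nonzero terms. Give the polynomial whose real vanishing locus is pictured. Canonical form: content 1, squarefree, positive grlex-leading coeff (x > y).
First, deg p = 2. The shape is more complex than any degree-1 curve.
Then, observable constraints: the x-axis gridline crossings are at x ∈ {-1, 0}; the y-axis gridline crossings are at y ∈ {0, 1}.
Finally, assembling these constraints gives the stated polynomial.

x^2 - 2*x*y - 2*y^2 + x + 2*y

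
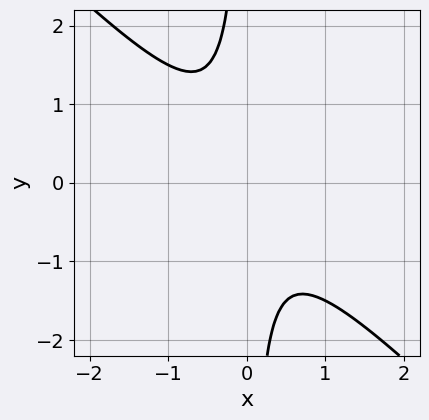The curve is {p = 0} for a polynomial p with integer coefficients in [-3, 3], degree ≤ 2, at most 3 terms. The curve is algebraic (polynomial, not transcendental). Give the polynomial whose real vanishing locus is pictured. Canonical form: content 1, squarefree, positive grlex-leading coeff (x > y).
1. The degree is 2 — no degree-1 curve has this shape.
2. Observable constraints: no x-intercept at any integer in the box; no y-intercept at any integer in the box.
3. Assembling these constraints gives the stated polynomial.

2*x^2 + 2*x*y + 1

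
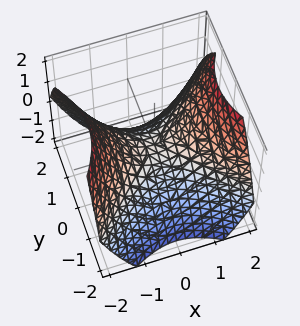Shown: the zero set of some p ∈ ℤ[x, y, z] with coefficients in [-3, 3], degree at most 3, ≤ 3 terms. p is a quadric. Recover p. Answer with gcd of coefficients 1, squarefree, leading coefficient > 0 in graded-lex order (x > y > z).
1. Degree: a hyperbolic paraboloid; a quadric, so deg p = 2.
2. Symmetries: the x ↦ −x reflection is a symmetry, so x appears only in even powers; mirror symmetry y ↦ −y ⇒ only even powers of y.
3. From the axis intercepts and sections: it crosses the y-axis at the gridline y = 0; one x-axis crossing is at x = 0; it crosses the z-axis at the gridline z = 0.
4. Matching integer coefficients to the picture gives p.

2*x^2 - 2*y^2 - 3*z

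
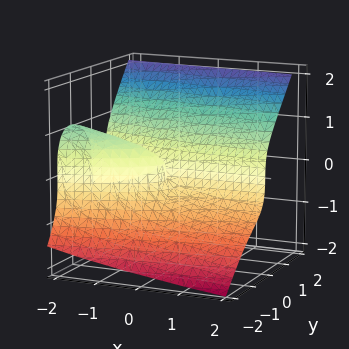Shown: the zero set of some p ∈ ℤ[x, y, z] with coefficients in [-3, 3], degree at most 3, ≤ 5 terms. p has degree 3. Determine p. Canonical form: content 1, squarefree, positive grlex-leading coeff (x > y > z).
3*y^3 - 3*z^3 + 2*x*y + 3*y^2 + y

deg p = 3.
Against the integer gridlines: one z-axis crossing is at z = 0; every point of the x-axis in the box is on the surface.
These observations pin down the coefficients.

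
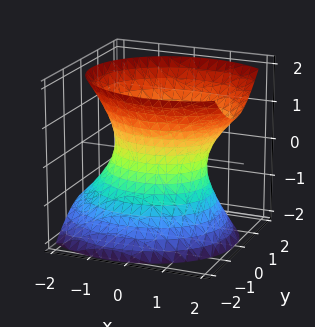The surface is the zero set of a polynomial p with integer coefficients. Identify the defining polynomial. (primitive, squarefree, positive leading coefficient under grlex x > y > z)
2*x^2 - x*z + 3*y^2 - 2*z^2 - 3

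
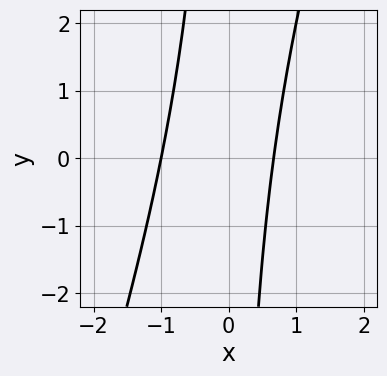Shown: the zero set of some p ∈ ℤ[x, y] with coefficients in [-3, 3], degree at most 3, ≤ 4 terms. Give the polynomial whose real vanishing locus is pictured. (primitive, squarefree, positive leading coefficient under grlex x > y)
3*x^2 - x*y + x - 2

(a) The degree is 2 — a generic line meets the curve in up to 2 points.
(b) From the visible intercepts: one x-axis crossing is at x = -1; it misses every integer gridline on the y-axis.
(c) Assembling these constraints gives the stated polynomial.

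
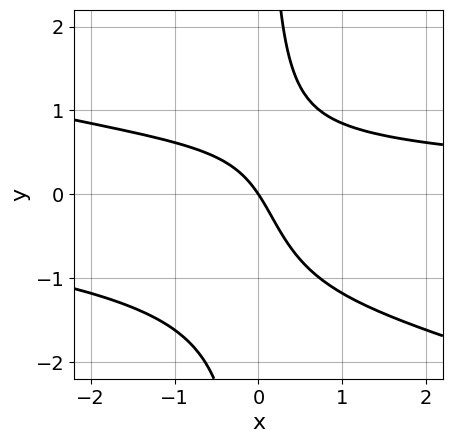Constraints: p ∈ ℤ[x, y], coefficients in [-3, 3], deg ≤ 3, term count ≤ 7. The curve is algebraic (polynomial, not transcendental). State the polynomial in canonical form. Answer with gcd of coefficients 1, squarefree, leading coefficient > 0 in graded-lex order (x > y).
x^2*y + 3*x*y^2 + 2*x*y - 3*x - 2*y

First, deg p = 3.
Then, from the visible intercepts: it crosses the y-axis at the gridline y = 0; it meets the x-axis at x = 0 (among the integer gridlines).
Finally, assembling these constraints gives the stated polynomial.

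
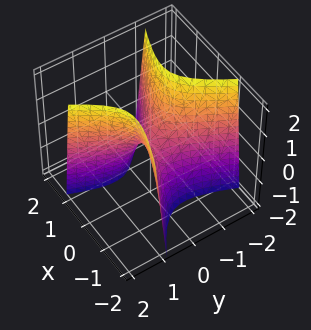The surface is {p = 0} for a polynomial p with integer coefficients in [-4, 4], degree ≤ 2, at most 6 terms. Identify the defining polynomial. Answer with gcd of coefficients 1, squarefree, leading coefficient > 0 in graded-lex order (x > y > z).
2*x^2 + 3*x*y - 2*y^2 + z

1. deg p = 2.
2. Checking where it meets the axes: it meets the z-axis at z = 0 (among the integer gridlines); it meets the x-axis at x = 0 (among the integer gridlines).
3. Together with the visible shape, these determine p as stated.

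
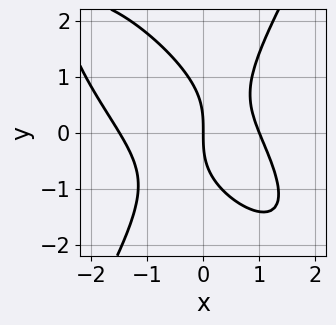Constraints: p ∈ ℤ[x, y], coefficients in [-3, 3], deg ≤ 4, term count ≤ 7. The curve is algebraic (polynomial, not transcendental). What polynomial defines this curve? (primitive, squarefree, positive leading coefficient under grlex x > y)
The degree is 3 — no degree-2 curve has this shape.
Against the integer gridlines: it crosses the y-axis at the gridline y = 0; among the integer gridlines, it crosses the x-axis at x ∈ {0, 1}.
Fitting integer coefficients to these (and the overall shape) gives p.

2*x^3 + 2*x^2*y - y^3 + x^2 - 3*x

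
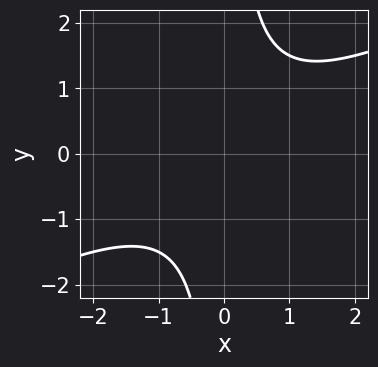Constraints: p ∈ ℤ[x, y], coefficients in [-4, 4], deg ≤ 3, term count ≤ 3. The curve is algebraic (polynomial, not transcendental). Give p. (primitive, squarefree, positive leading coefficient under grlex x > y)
x^2 - 2*x*y + 2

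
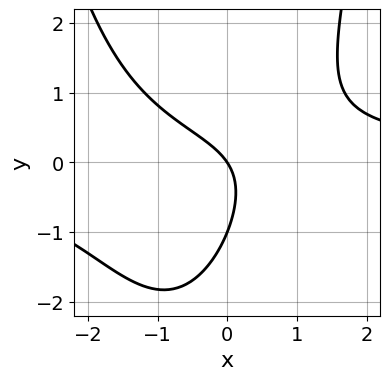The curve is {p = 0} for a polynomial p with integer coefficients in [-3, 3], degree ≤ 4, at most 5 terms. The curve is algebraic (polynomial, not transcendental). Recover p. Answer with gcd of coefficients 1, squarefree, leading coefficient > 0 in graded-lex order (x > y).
(a) deg p = 3. The shape is more complex than any degree-2 curve.
(b) From the visible intercepts: it meets the x-axis at x = 0 (among the integer gridlines); among the integer gridlines, it crosses the y-axis at y ∈ {-1, 0}.
(c) Putting this together gives p.

2*x^2*y + 2*x*y - 2*y^2 - 3*x - 2*y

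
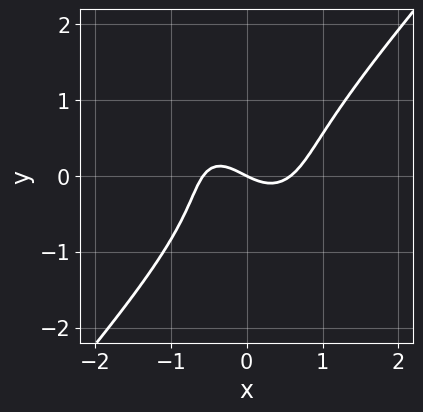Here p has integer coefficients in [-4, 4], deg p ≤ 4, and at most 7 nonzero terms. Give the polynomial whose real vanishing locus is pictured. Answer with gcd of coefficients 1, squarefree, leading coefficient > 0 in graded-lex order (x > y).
3*x^3 - 2*y^3 - x*y - x - 2*y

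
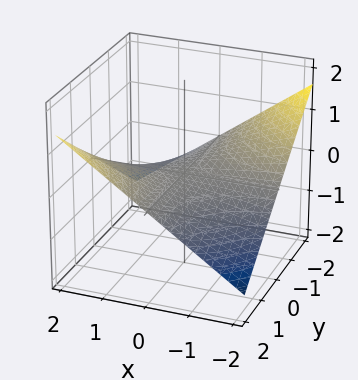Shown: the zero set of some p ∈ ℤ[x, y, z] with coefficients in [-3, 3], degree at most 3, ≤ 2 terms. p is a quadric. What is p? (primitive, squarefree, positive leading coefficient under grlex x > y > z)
Degree: a saddle surface; a quadric, so deg p = 2.
Reading off the gridlines: it meets the z-axis at z = 0 (among the integer gridlines); every point of the y-axis in the box is on the surface; the visible x-axis segment lies entirely on the surface.
The integer polynomial consistent with all of this is the stated p.

x*y - 3*z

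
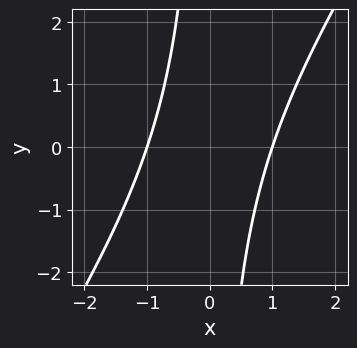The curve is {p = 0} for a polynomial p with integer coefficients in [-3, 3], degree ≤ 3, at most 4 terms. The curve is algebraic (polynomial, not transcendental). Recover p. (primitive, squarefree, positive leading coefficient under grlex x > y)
3*x^2 - 2*x*y - 3

First, degree: a generic line meets the curve in up to 2 points, so deg p = 2.
Next, from the visible intercepts: no y-intercept at any integer in the box; the x-axis gridline crossings are at x ∈ {-1, 1}.
Finally, putting this together gives p.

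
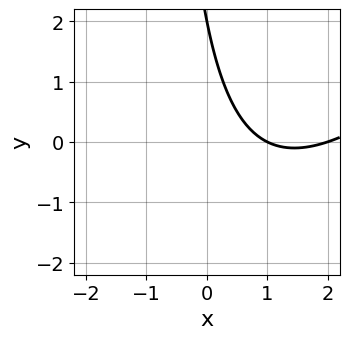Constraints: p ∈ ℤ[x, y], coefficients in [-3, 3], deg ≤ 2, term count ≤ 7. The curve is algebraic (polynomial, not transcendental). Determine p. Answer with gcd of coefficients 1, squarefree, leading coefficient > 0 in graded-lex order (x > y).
x^2 - x*y - 3*x - y + 2

(a) Degree: no degree-1 curve has this shape, so deg p = 2.
(b) Checking where it meets the axes: it meets the y-axis at y = 2 (among the integer gridlines); the x-axis gridline crossings are at x ∈ {1, 2}.
(c) Solving for integer coefficients yields p as stated.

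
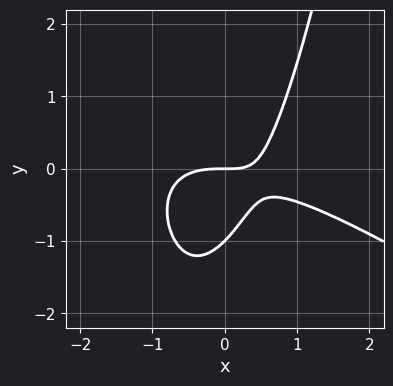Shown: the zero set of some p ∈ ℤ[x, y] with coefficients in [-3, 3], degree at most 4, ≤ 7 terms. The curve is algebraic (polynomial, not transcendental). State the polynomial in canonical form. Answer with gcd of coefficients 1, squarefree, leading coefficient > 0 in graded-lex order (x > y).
2*x^3 + 3*x^2*y + 3*x*y - 3*y^2 - 3*y

First, the degree is 3 — the shape is more complex than any degree-2 curve.
Then, from the visible intercepts: it meets the x-axis at x = 0 (among the integer gridlines); among the integer gridlines, it crosses the y-axis at y ∈ {-1, 0}.
Finally, fitting integer coefficients to these (and the overall shape) gives p.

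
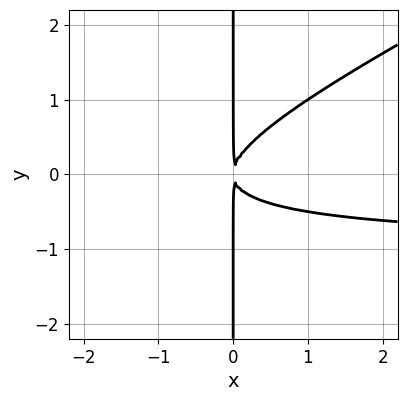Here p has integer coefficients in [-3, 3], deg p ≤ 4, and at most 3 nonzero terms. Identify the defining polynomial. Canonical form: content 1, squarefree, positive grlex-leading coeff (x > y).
x^2*y - 2*x*y^2 + x^2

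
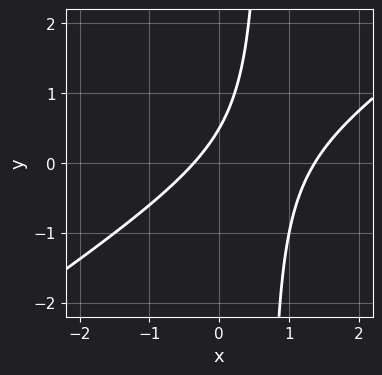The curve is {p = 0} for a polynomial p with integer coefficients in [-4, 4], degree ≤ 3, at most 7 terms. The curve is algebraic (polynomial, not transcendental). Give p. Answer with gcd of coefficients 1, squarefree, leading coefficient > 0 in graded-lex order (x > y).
2*x^2 - 3*x*y - 2*x + 2*y - 1

(a) Degree: the shape is more complex than any degree-1 curve, so deg p = 2.
(b) Matching integer coefficients to the picture gives p.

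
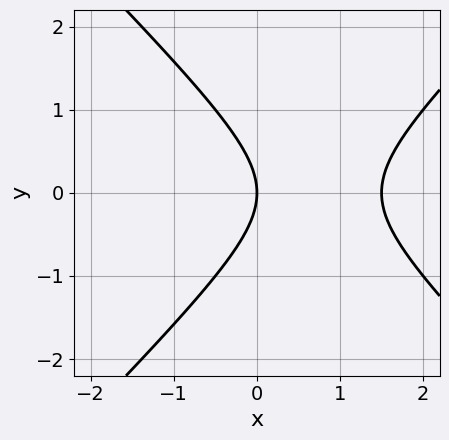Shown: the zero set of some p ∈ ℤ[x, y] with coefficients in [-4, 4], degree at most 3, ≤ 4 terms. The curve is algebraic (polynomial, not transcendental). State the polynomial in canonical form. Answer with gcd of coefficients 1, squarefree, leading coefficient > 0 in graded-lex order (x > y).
2*x^2 - 2*y^2 - 3*x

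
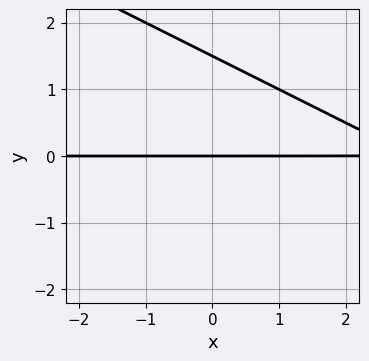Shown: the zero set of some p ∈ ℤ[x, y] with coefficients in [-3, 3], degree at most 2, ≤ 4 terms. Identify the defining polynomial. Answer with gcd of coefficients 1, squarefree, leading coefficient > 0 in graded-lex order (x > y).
x*y + 2*y^2 - 3*y

1. deg p = 2.
2. From the axis intercepts and sections: it meets the y-axis at y = 0 (among the integer gridlines); the visible x-axis segment lies entirely on the curve.
3. Assembling these constraints gives the stated polynomial.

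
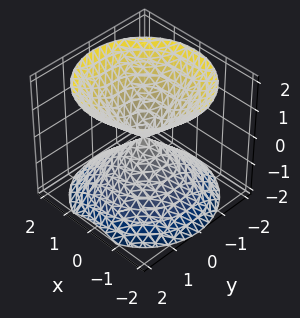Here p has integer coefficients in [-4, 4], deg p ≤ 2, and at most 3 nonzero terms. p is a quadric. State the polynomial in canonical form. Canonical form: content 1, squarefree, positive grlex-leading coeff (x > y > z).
(a) There are 2 components.
(b) The degree is 2 — two nappes meeting at a single point; a quadric.
(c) Symmetries: mirror symmetry z ↦ −z ⇒ only even powers of z; rotational symmetry about the z-axis ⇒ p depends on x, y only through x² + y².
(d) Checking where it meets the axes: one y-axis crossing is at y = 0; it crosses the z-axis at the gridline z = 0; a circular section at z = -1 has radius exactly 1.
(e) The integer polynomial consistent with all of this is the stated p.

x^2 + y^2 - z^2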